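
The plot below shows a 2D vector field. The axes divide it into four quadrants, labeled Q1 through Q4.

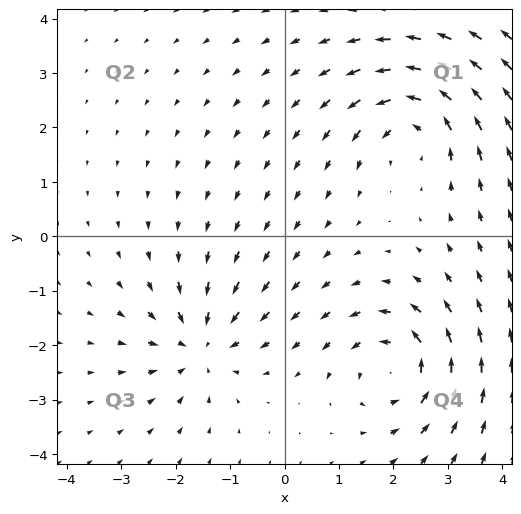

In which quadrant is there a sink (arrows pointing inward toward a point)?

The sink sits at approximately (-1.5, -2.0), which lies in quadrant Q3. The divergence there is about -5, negative as expected for a sink.

Q3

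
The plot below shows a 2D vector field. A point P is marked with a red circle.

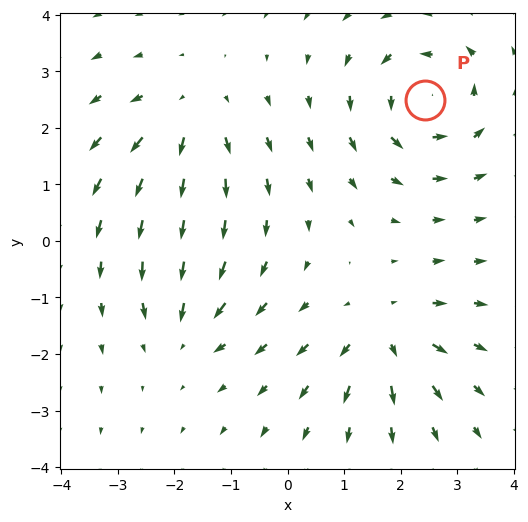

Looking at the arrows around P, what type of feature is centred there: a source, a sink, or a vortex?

vortex

At P (2.4, 2.5) the arrows circulate counterclockwise. Divergence ≈0, curl about +5 — near-zero divergence with nonzero curl is a vortex.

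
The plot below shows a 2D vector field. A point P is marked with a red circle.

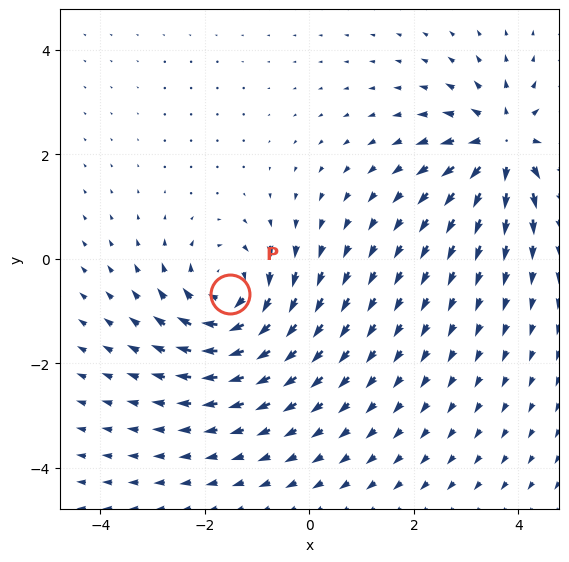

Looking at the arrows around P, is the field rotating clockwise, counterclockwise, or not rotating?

Near P at (-1.5, -0.7) the arrows circulate clockwise. The curl (z-component) there is about -5; negative curl means clockwise rotation.

clockwise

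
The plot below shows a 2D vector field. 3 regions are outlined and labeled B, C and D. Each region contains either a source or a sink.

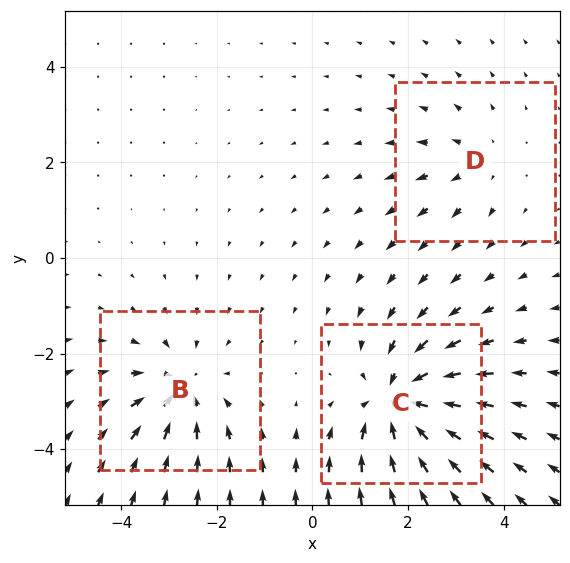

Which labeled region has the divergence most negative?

Divergence at each region's feature centre — B: about -3, C: about -5, D: about +2. Region C is most negative.

C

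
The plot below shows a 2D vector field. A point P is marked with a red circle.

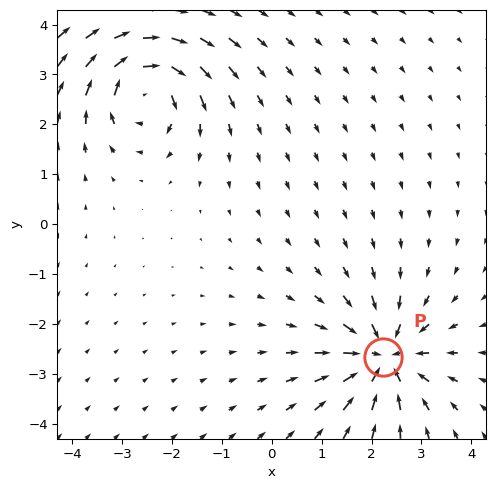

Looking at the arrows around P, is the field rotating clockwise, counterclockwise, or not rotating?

not rotating

Near P at (2.2, -2.7) the arrows show no circulation. The curl there is ≈0.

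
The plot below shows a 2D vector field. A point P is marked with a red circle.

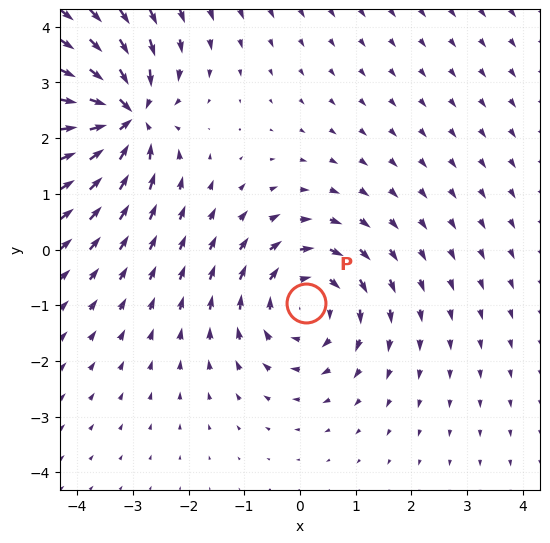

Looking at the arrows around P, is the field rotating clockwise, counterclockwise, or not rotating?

Near P at (0.1, -1.0) the arrows circulate clockwise. The curl (z-component) there is about -3; negative curl means clockwise rotation.

clockwise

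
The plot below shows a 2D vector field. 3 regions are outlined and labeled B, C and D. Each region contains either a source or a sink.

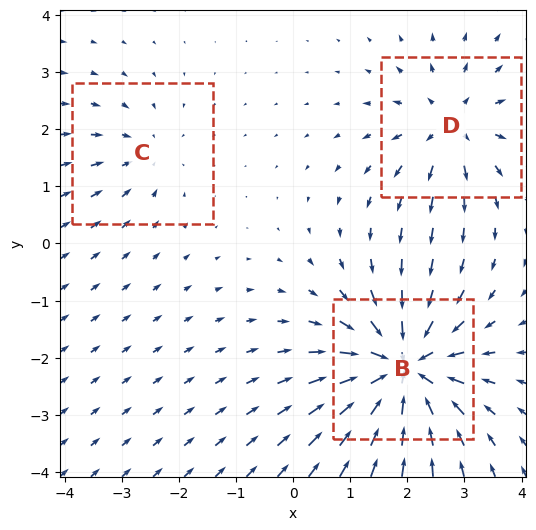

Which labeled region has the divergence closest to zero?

Divergence at each region's feature centre — B: about -6, C: about -2, D: about +4. Region C is closest to zero.

C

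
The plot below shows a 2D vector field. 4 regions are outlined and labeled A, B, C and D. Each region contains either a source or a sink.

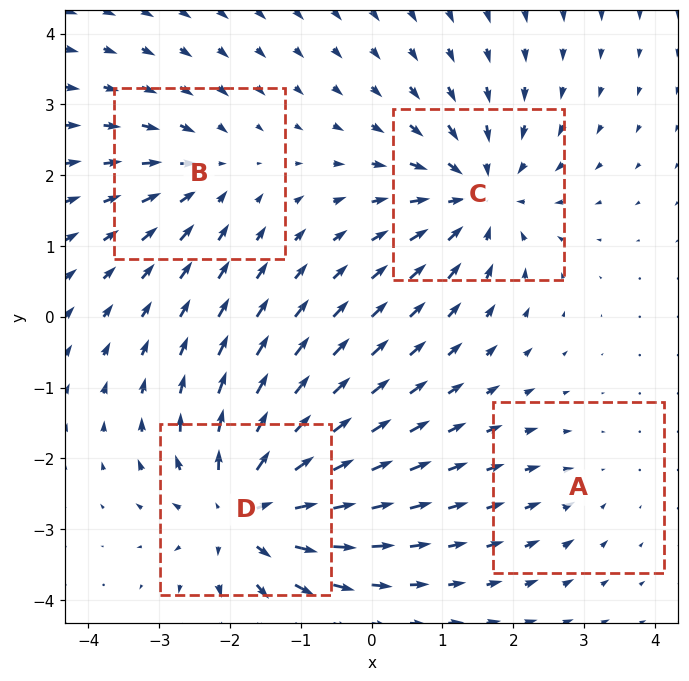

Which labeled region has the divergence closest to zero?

Divergence at each region's feature centre — A: about -2, B: about -4, C: about -6, D: about +7. Region A is closest to zero.

A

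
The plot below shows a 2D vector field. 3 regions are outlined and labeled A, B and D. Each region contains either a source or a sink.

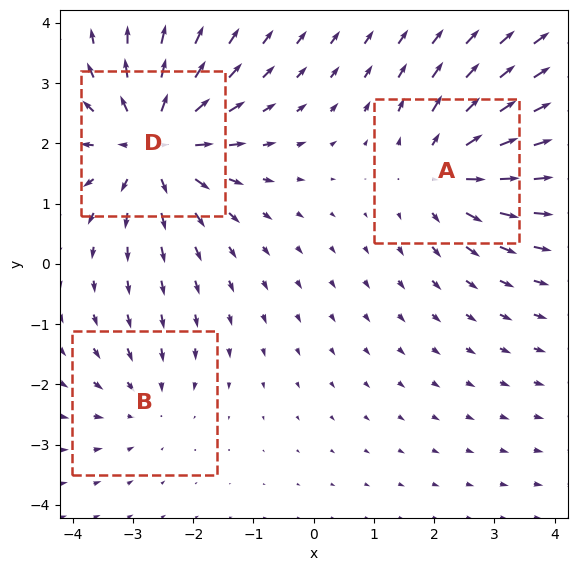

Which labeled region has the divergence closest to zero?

Divergence at each region's feature centre — A: about +4, B: about -2, D: about +5. Region B is closest to zero.

B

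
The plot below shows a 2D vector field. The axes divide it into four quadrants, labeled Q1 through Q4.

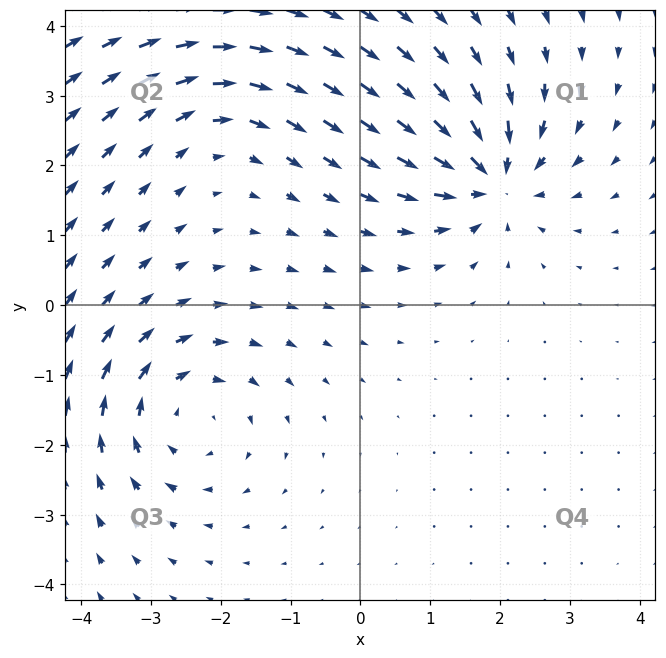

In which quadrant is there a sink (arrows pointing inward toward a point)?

Q1

The sink sits at approximately (1.9, 1.8), which lies in quadrant Q1. The divergence there is about -6, negative as expected for a sink.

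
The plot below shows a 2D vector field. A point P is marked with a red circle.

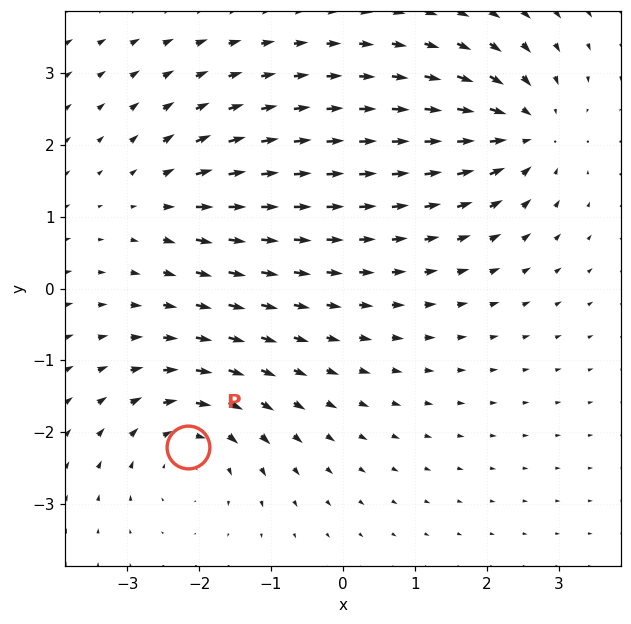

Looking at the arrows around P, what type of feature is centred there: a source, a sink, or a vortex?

vortex

At P (-2.2, -2.2) the arrows circulate clockwise. Divergence ≈0, curl about -5 — near-zero divergence with nonzero curl is a vortex.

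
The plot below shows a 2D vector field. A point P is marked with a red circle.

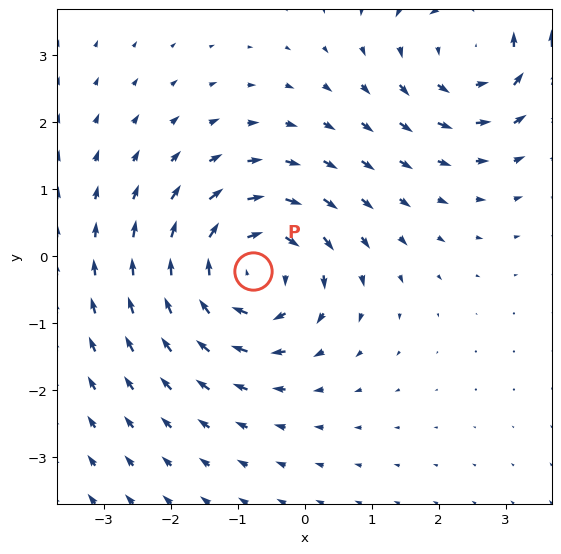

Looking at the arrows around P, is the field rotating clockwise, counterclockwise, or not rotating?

clockwise

Near P at (-0.8, -0.2) the arrows circulate clockwise. The curl (z-component) there is about -4; negative curl means clockwise rotation.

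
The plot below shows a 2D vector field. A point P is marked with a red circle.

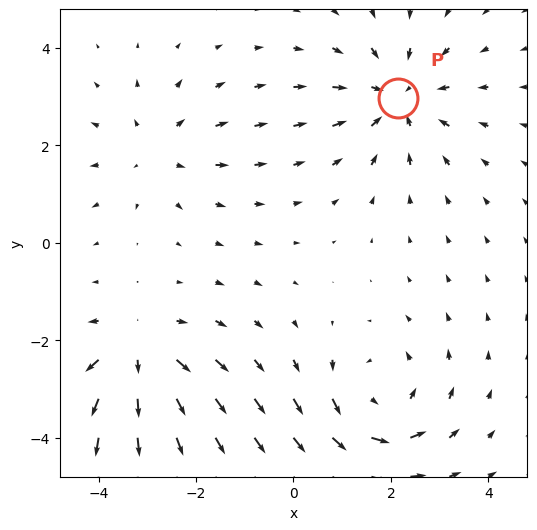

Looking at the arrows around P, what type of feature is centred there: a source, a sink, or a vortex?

sink

At P (2.1, 3.0) the arrows converge inward. Divergence about -4, curl ≈0 — negative divergence with near-zero curl is a sink.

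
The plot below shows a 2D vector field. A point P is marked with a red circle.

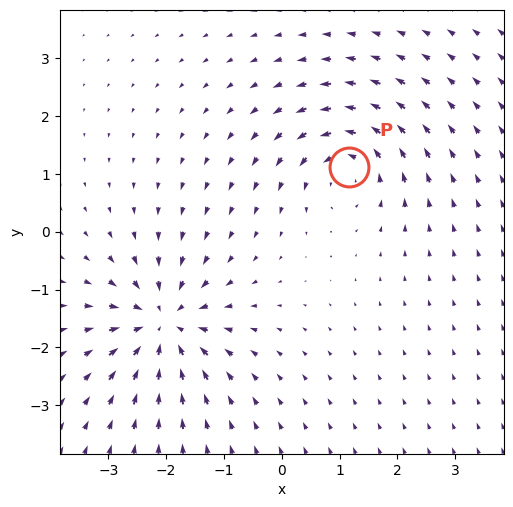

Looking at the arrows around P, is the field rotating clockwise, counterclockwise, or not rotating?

counterclockwise

Near P at (1.2, 1.1) the arrows circulate counterclockwise. The curl (z-component) there is about +4; positive curl means counterclockwise rotation.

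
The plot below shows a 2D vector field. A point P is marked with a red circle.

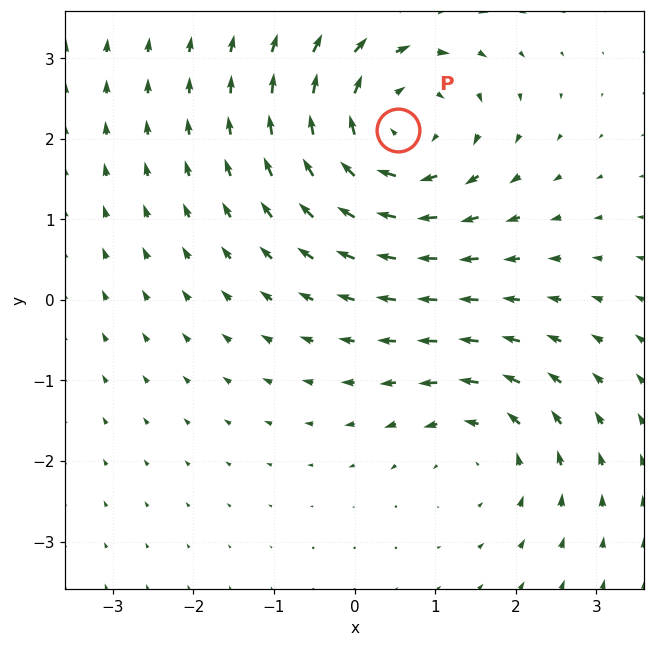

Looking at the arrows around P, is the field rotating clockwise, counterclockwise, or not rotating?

Near P at (0.5, 2.1) the arrows circulate clockwise. The curl (z-component) there is about -4; negative curl means clockwise rotation.

clockwise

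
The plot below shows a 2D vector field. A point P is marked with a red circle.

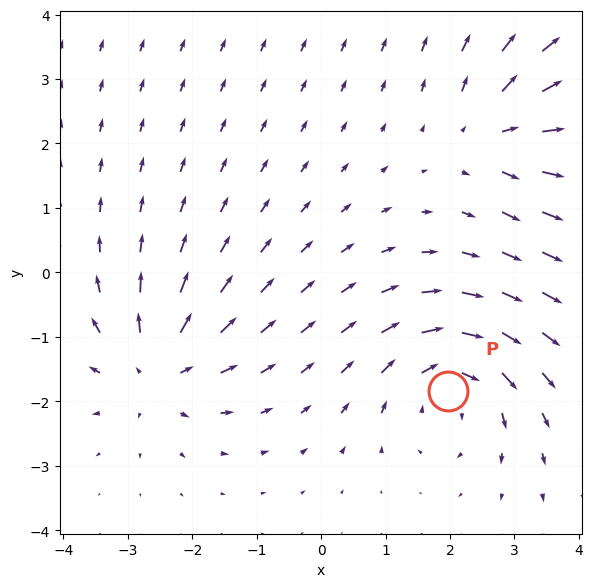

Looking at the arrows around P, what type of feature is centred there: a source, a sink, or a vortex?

At P (2.0, -1.8) the arrows circulate clockwise. Divergence ≈0, curl about -4 — near-zero divergence with nonzero curl is a vortex.

vortex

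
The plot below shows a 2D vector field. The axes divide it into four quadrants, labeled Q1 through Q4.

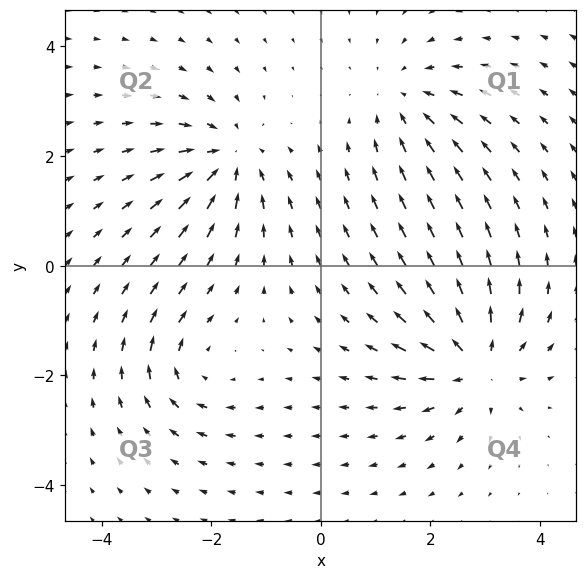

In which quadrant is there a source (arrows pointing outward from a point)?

The source sits at approximately (2.8, -1.8), which lies in quadrant Q4. The divergence there is about +6, positive as expected for a source.

Q4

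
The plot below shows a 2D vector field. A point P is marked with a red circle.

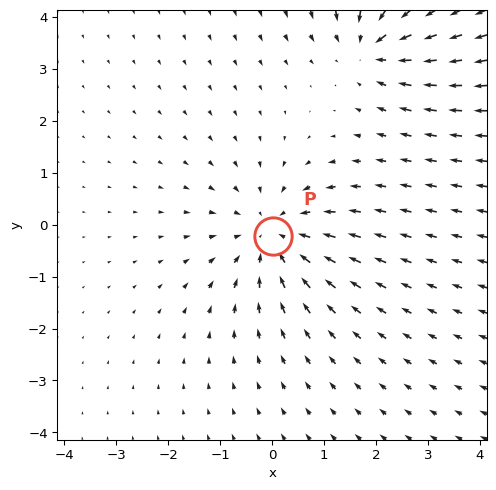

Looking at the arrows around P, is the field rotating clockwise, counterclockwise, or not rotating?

Near P at (0.0, -0.2) the arrows show no circulation. The curl there is ≈0.

not rotating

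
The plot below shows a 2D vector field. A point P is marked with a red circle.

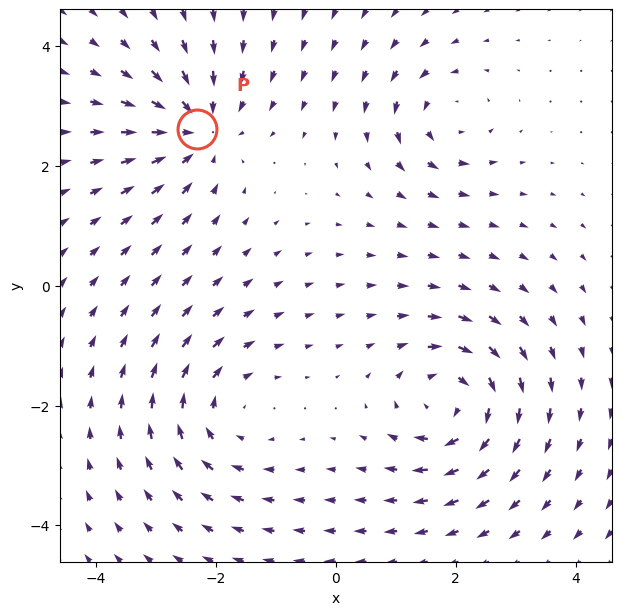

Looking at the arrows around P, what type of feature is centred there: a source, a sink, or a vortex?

sink

At P (-2.3, 2.6) the arrows converge inward. Divergence about -5, curl ≈0 — negative divergence with near-zero curl is a sink.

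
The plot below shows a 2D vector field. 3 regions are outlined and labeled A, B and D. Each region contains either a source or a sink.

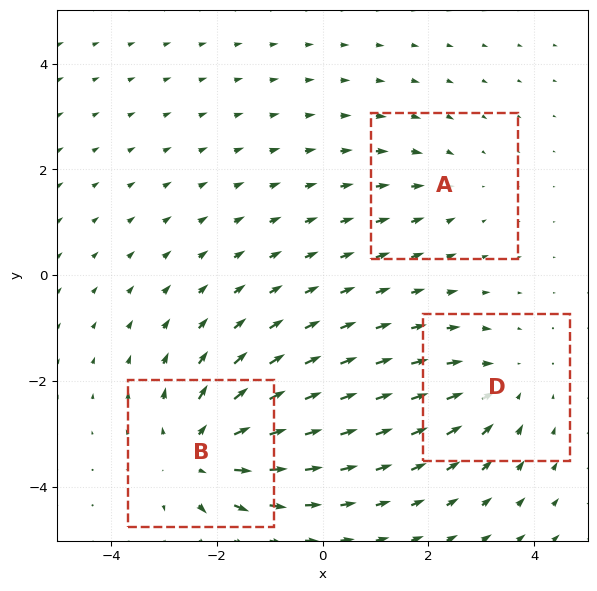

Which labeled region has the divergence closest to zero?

A

Divergence at each region's feature centre — A: about -2, B: about +4, D: about -3. Region A is closest to zero.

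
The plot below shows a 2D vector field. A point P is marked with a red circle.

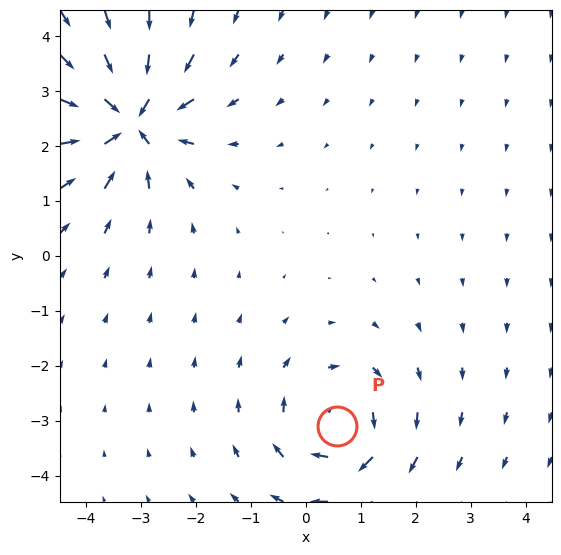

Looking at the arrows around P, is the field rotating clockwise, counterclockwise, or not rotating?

Near P at (0.6, -3.1) the arrows circulate clockwise. The curl (z-component) there is about -4; negative curl means clockwise rotation.

clockwise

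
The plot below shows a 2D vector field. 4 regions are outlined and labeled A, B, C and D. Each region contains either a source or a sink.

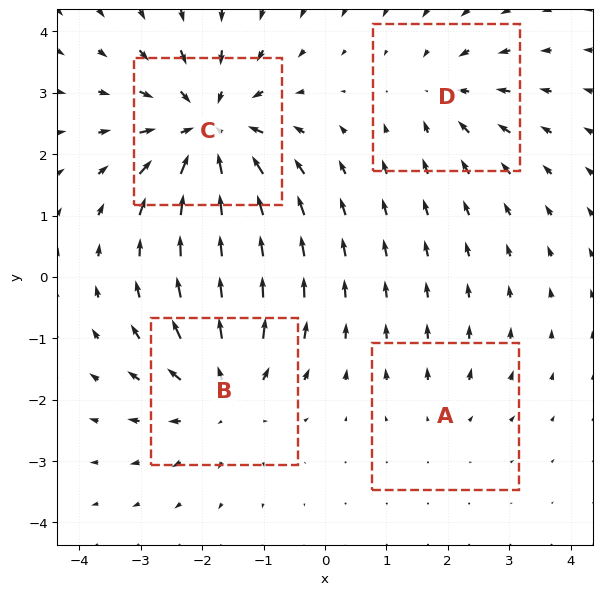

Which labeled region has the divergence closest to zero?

Divergence at each region's feature centre — A: about +2, B: about +4, C: about -6, D: about -3. Region A is closest to zero.

A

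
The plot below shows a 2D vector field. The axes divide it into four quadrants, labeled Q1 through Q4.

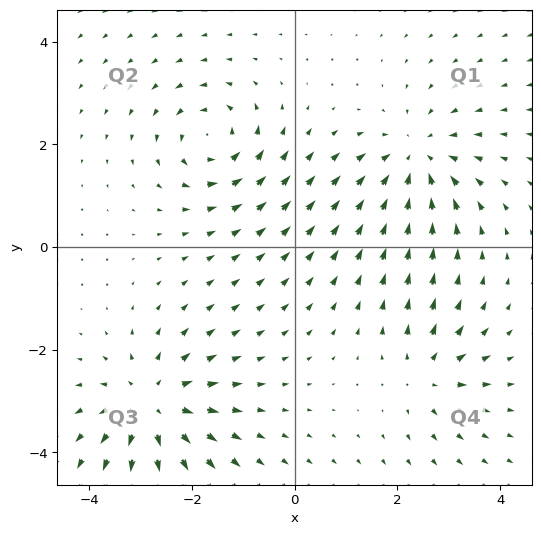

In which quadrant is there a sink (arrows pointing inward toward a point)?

Q1

The sink sits at approximately (2.4, 1.7), which lies in quadrant Q1. The divergence there is about -4, negative as expected for a sink.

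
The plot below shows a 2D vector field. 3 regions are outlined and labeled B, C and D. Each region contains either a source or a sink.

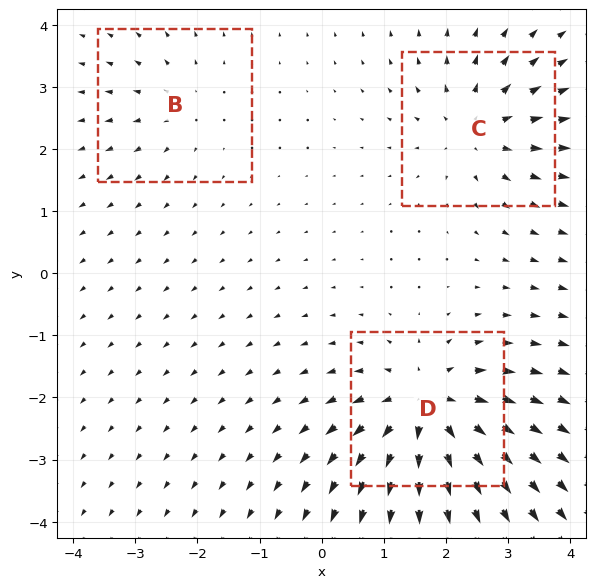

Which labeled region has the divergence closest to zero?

Divergence at each region's feature centre — B: about +2, C: about +4, D: about +5. Region B is closest to zero.

B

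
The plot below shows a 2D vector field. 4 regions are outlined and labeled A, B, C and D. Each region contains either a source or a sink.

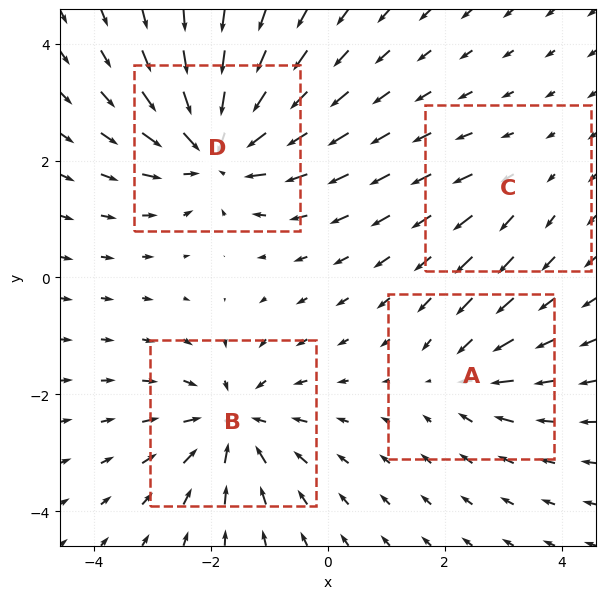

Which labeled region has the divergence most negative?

D

Divergence at each region's feature centre — A: about -3, B: about -5, C: about +2, D: about -7. Region D is most negative.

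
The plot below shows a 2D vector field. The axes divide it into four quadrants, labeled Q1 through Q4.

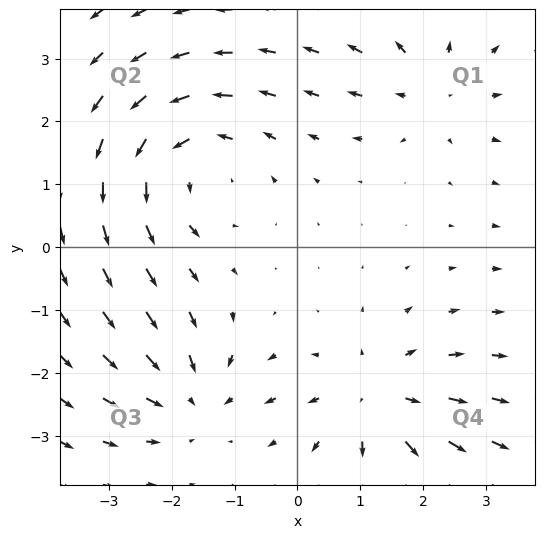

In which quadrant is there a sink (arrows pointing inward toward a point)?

Q3

The sink sits at approximately (-1.7, -2.4), which lies in quadrant Q3. The divergence there is about -4, negative as expected for a sink.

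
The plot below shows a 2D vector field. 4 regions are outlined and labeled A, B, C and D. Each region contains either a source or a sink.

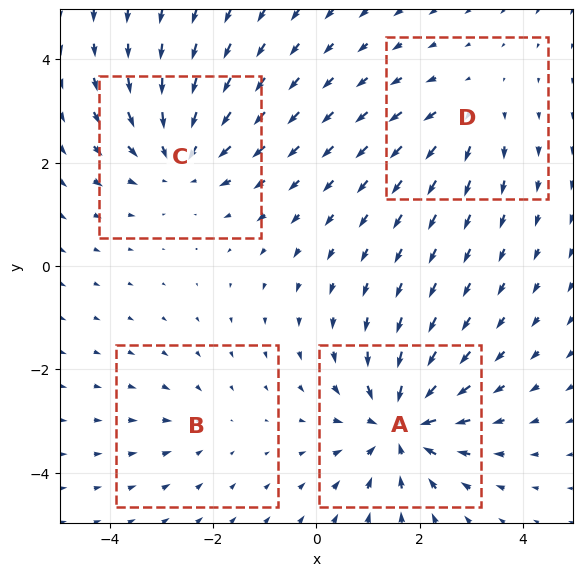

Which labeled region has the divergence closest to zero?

Divergence at each region's feature centre — A: about -7, B: about -2, C: about -5, D: about +3. Region B is closest to zero.

B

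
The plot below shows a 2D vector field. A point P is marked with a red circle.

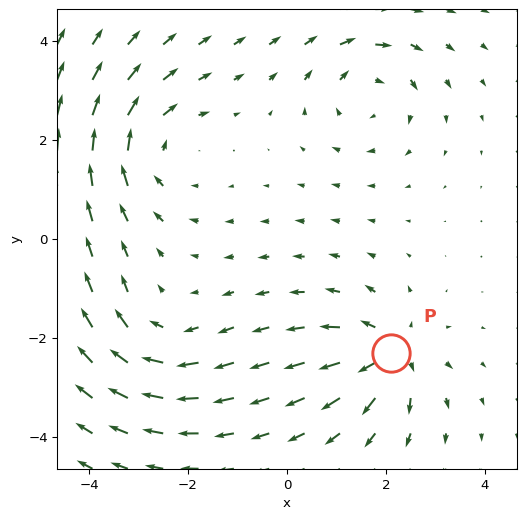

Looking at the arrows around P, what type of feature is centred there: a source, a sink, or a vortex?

At P (2.1, -2.3) the arrows spread outward. Divergence about +5, curl ≈0 — positive divergence with near-zero curl is a source.

source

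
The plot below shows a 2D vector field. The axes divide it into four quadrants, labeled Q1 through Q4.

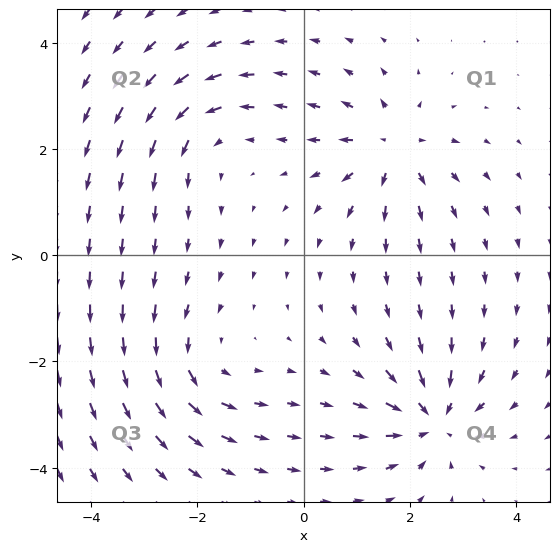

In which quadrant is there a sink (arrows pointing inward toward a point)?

Q4

The sink sits at approximately (2.4, -3.1), which lies in quadrant Q4. The divergence there is about -6, negative as expected for a sink.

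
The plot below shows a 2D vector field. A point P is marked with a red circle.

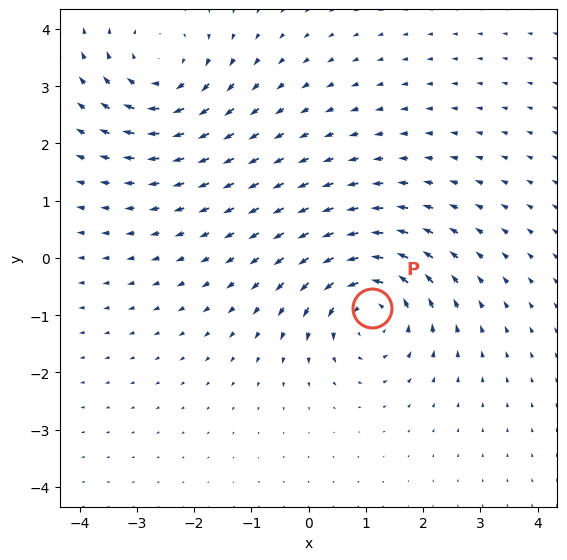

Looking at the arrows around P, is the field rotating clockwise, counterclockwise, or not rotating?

Near P at (1.1, -0.9) the arrows circulate counterclockwise. The curl (z-component) there is about +6; positive curl means counterclockwise rotation.

counterclockwise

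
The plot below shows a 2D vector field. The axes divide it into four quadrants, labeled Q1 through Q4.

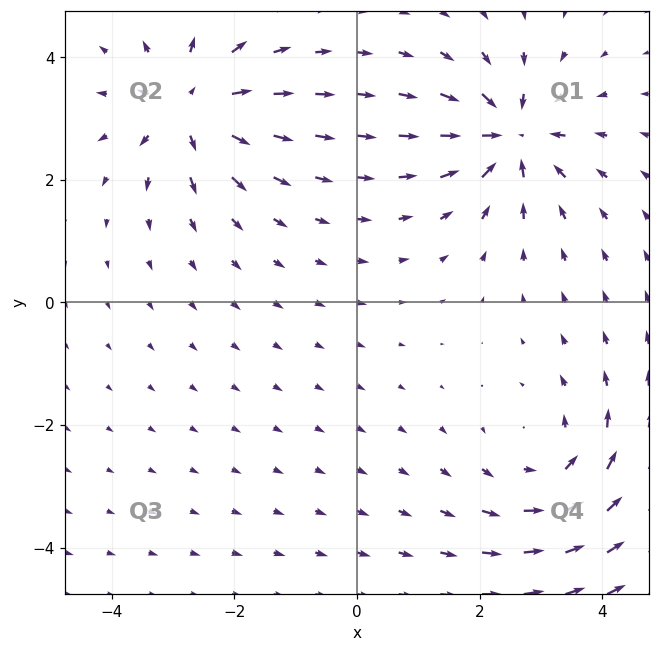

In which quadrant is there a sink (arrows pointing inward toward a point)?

Q1

The sink sits at approximately (2.5, 2.7), which lies in quadrant Q1. The divergence there is about -4, negative as expected for a sink.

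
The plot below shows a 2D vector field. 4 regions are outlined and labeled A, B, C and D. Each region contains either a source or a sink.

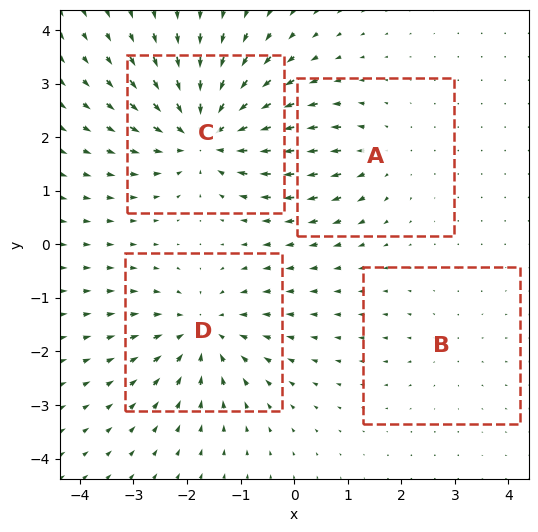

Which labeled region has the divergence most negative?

Divergence at each region's feature centre — A: about +3, B: about +2, C: about -7, D: about -5. Region C is most negative.

C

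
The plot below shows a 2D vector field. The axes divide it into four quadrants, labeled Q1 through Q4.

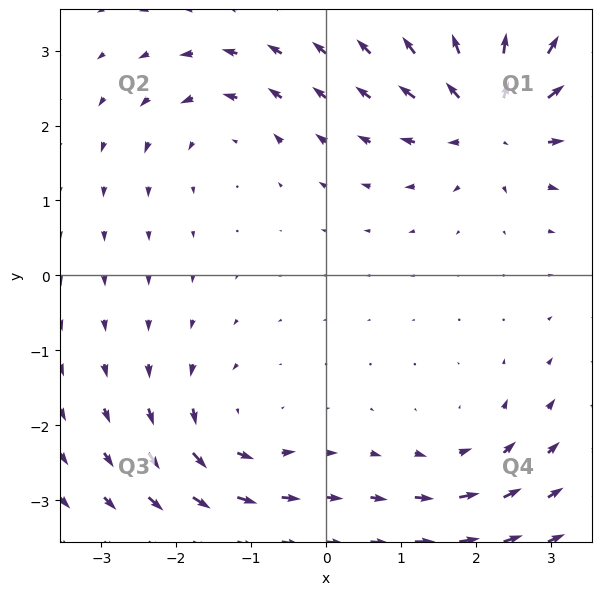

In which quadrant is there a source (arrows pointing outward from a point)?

The source sits at approximately (2.2, 2.1), which lies in quadrant Q1. The divergence there is about +6, positive as expected for a source.

Q1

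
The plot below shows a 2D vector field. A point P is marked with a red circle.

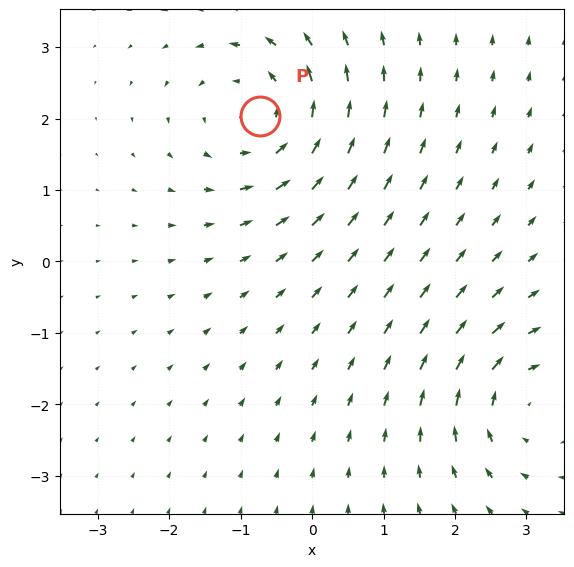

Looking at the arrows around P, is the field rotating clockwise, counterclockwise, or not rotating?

Near P at (-0.7, 2.0) the arrows circulate counterclockwise. The curl (z-component) there is about +4; positive curl means counterclockwise rotation.

counterclockwise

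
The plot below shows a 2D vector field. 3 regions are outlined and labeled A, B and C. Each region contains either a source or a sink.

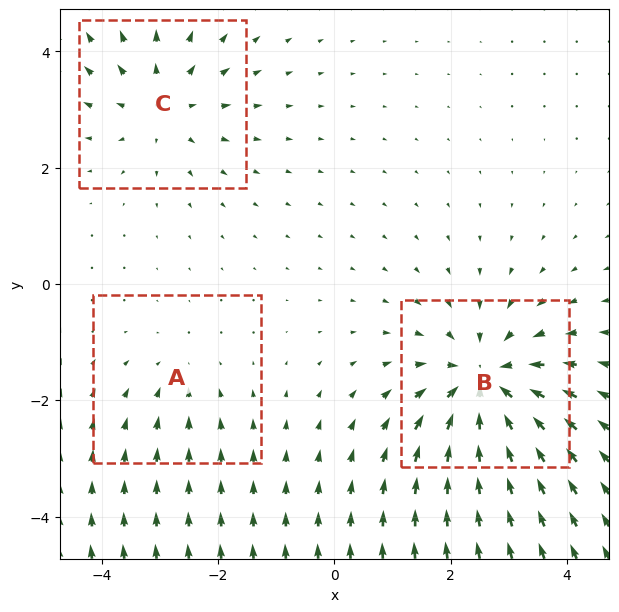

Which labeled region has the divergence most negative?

Divergence at each region's feature centre — A: about -2, B: about -5, C: about +3. Region B is most negative.

B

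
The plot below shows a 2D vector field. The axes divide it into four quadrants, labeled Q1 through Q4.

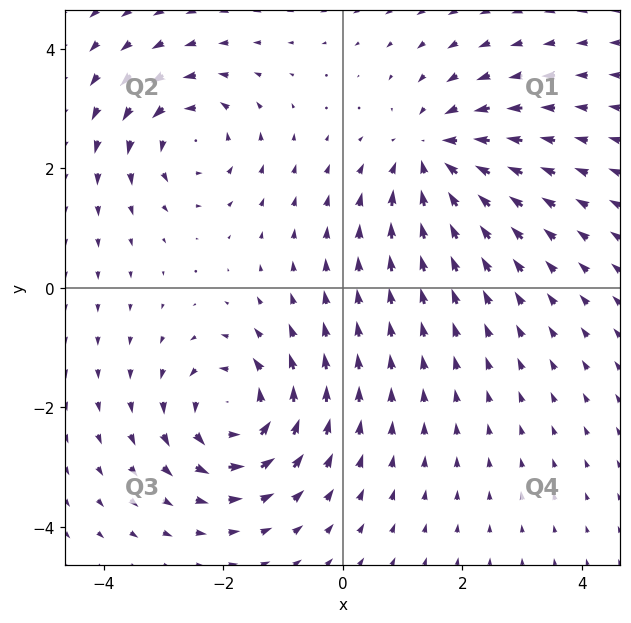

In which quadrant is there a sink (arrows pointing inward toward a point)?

The sink sits at approximately (1.5, 2.2), which lies in quadrant Q1. The divergence there is about -4, negative as expected for a sink.

Q1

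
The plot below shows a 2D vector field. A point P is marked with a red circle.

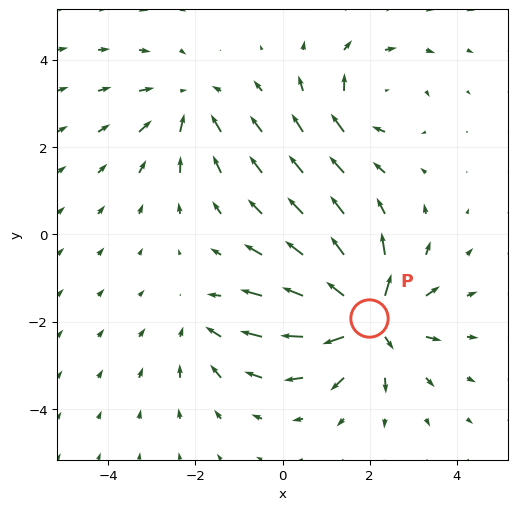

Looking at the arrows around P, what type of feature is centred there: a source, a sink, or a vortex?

source

At P (2.0, -1.9) the arrows spread outward. Divergence about +6, curl ≈0 — positive divergence with near-zero curl is a source.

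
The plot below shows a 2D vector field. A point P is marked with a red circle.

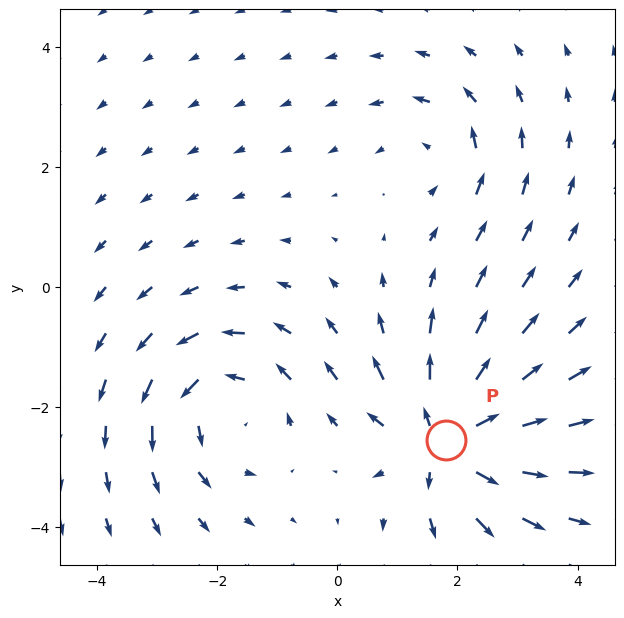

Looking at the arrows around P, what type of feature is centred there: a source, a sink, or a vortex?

source

At P (1.8, -2.5) the arrows spread outward. Divergence about +7, curl ≈0 — positive divergence with near-zero curl is a source.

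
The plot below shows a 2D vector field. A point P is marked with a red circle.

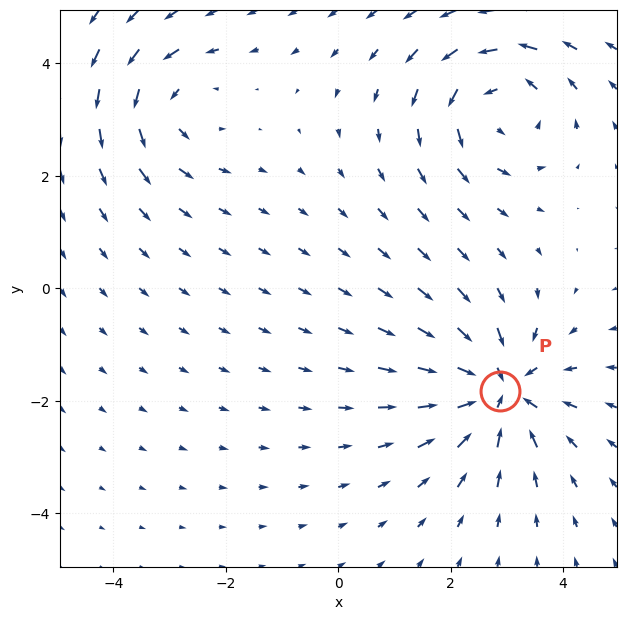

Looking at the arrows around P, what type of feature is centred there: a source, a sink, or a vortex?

sink

At P (2.9, -1.8) the arrows converge inward. Divergence about -5, curl ≈0 — negative divergence with near-zero curl is a sink.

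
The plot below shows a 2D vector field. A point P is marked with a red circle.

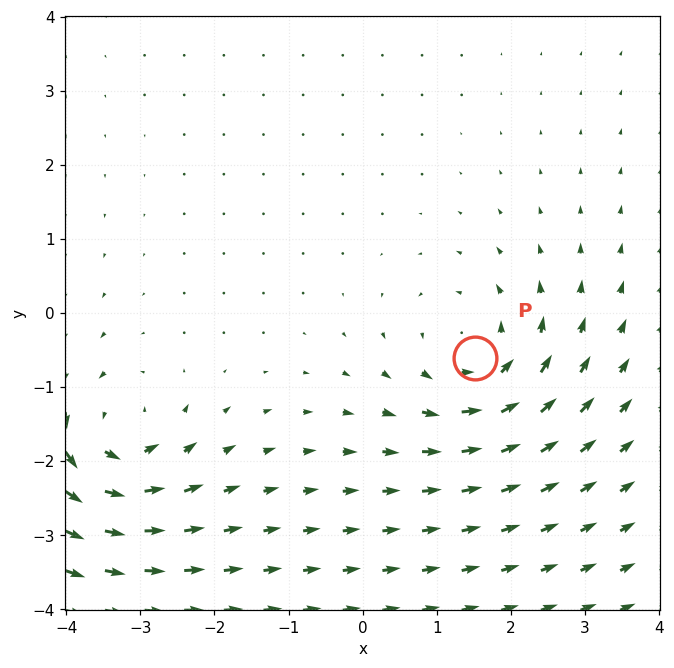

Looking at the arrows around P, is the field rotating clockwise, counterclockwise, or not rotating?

Near P at (1.5, -0.6) the arrows circulate counterclockwise. The curl (z-component) there is about +3; positive curl means counterclockwise rotation.

counterclockwise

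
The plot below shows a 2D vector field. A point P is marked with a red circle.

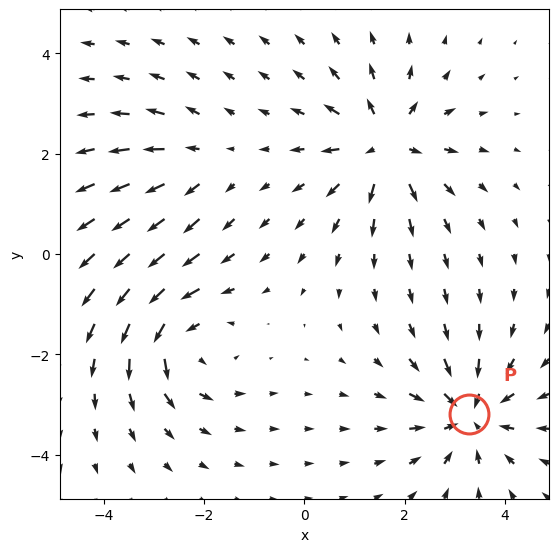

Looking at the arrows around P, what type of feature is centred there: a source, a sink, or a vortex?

At P (3.3, -3.2) the arrows converge inward. Divergence about -6, curl ≈0 — negative divergence with near-zero curl is a sink.

sink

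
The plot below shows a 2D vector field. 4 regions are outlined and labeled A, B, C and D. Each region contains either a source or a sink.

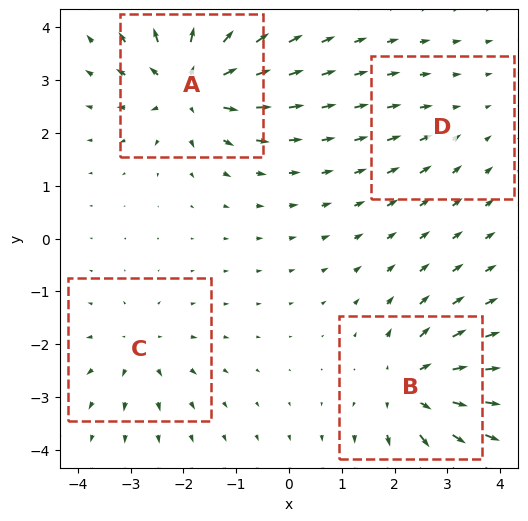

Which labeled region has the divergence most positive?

A

Divergence at each region's feature centre — A: about +8, B: about +6, C: about +4, D: about -2. Region A is most positive.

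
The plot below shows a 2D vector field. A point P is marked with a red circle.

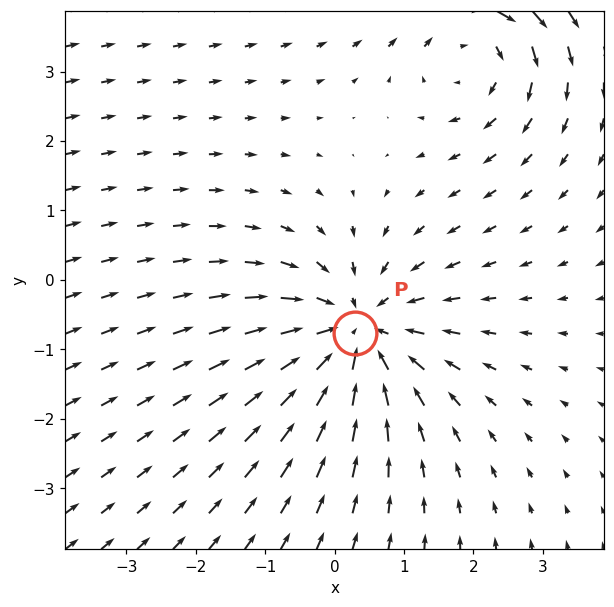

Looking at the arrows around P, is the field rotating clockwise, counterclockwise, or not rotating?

Near P at (0.3, -0.8) the arrows show no circulation. The curl there is ≈0.

not rotating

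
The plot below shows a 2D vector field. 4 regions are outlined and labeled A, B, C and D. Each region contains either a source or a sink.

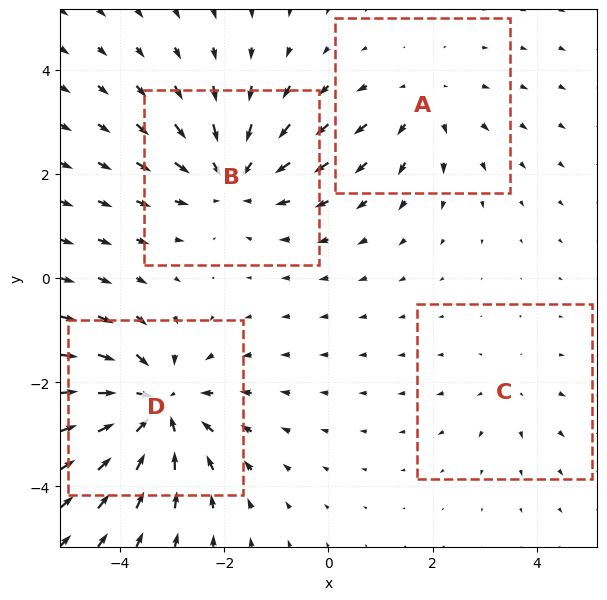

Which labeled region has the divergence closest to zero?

Divergence at each region's feature centre — A: about +3, B: about -4, C: about +2, D: about -6. Region C is closest to zero.

C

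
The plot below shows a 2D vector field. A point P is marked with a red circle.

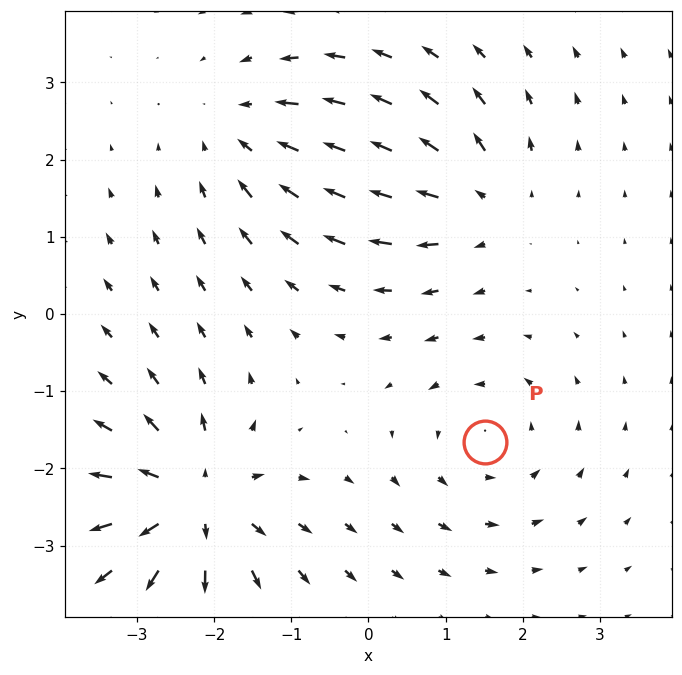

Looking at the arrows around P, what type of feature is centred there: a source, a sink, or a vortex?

At P (1.5, -1.7) the arrows circulate counterclockwise. Divergence ≈0, curl about +3 — near-zero divergence with nonzero curl is a vortex.

vortex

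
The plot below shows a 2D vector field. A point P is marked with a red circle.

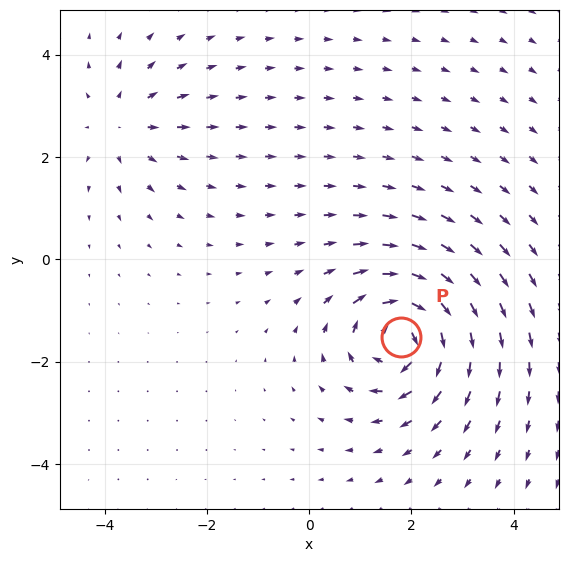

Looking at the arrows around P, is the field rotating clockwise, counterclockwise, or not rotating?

Near P at (1.8, -1.5) the arrows circulate clockwise. The curl (z-component) there is about -6; negative curl means clockwise rotation.

clockwise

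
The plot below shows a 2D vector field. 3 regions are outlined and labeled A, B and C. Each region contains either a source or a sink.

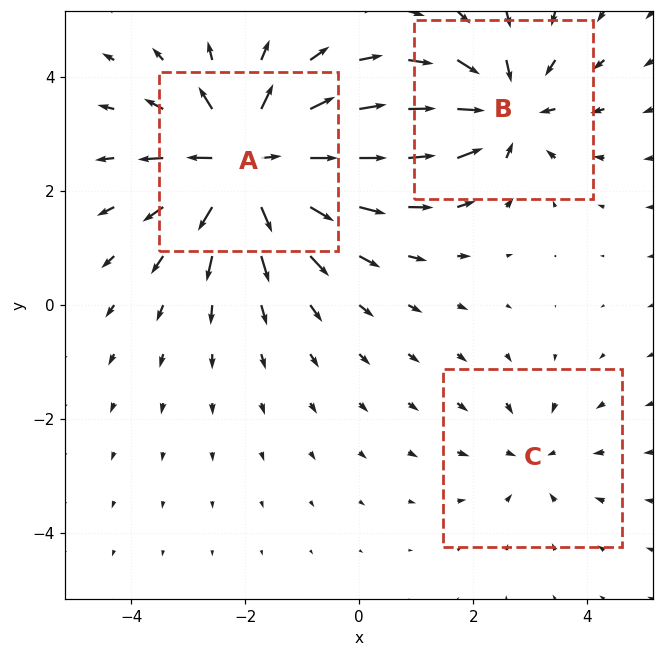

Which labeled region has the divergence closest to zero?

Divergence at each region's feature centre — A: about +6, B: about -4, C: about -2. Region C is closest to zero.

C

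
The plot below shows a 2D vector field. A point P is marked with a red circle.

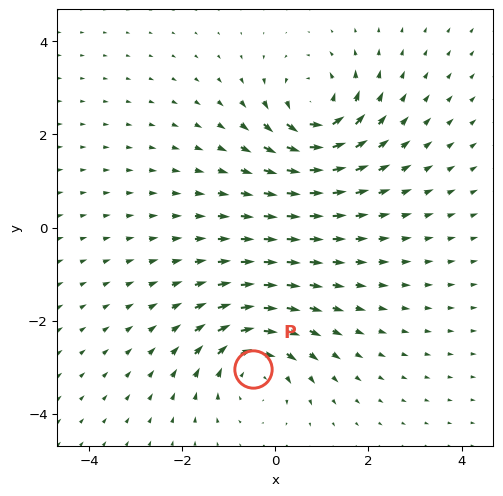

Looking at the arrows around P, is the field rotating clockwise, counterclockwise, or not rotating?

Near P at (-0.5, -3.0) the arrows circulate clockwise. The curl (z-component) there is about -4; negative curl means clockwise rotation.

clockwise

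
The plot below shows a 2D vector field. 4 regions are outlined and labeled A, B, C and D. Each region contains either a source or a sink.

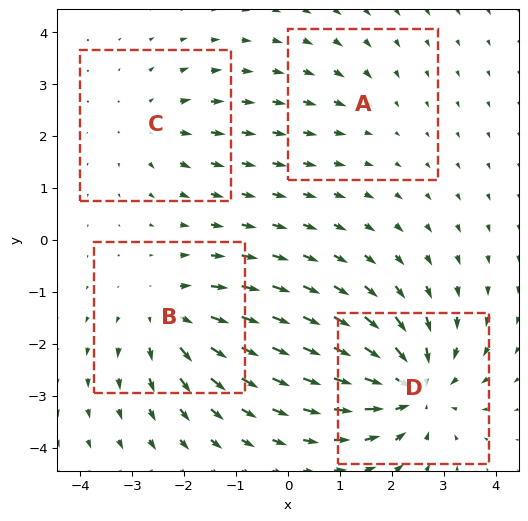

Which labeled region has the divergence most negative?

D

Divergence at each region's feature centre — A: about -2, B: about +5, C: about +3, D: about -7. Region D is most negative.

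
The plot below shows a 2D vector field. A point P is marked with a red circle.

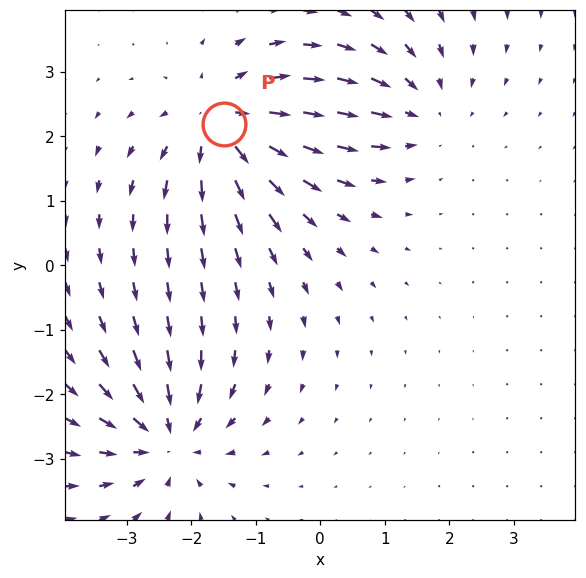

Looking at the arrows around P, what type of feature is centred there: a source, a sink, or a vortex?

source

At P (-1.5, 2.2) the arrows spread outward. Divergence about +5, curl ≈0 — positive divergence with near-zero curl is a source.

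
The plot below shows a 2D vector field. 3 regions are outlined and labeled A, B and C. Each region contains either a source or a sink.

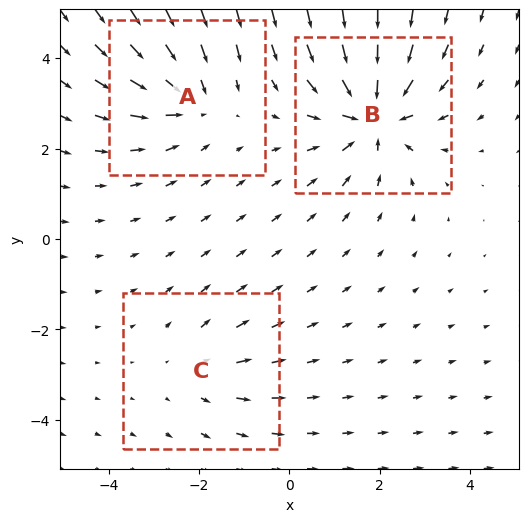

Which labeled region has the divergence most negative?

B

Divergence at each region's feature centre — A: about -3, B: about -5, C: about +2. Region B is most negative.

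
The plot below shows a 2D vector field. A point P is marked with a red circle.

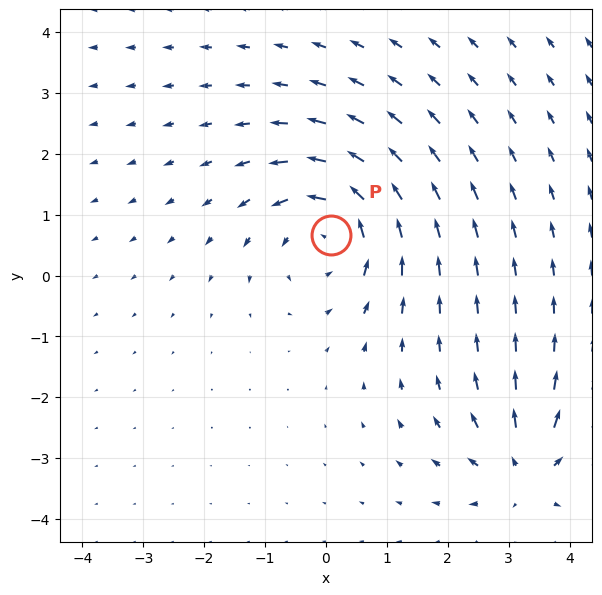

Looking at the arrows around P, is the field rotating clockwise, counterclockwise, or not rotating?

counterclockwise

Near P at (0.1, 0.7) the arrows circulate counterclockwise. The curl (z-component) there is about +3; positive curl means counterclockwise rotation.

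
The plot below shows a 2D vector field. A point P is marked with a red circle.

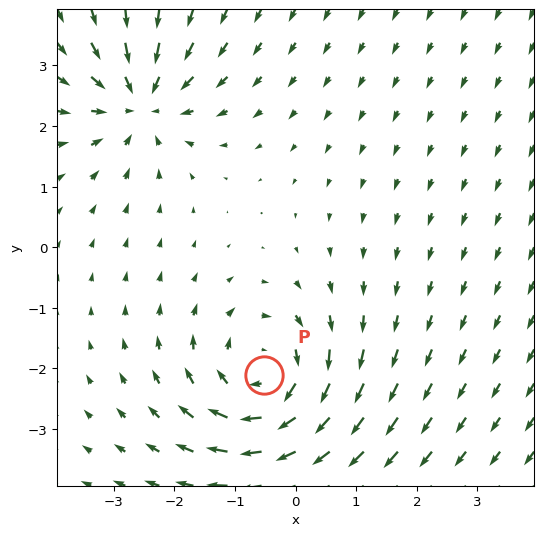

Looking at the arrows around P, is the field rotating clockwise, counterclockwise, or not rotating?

clockwise

Near P at (-0.5, -2.1) the arrows circulate clockwise. The curl (z-component) there is about -5; negative curl means clockwise rotation.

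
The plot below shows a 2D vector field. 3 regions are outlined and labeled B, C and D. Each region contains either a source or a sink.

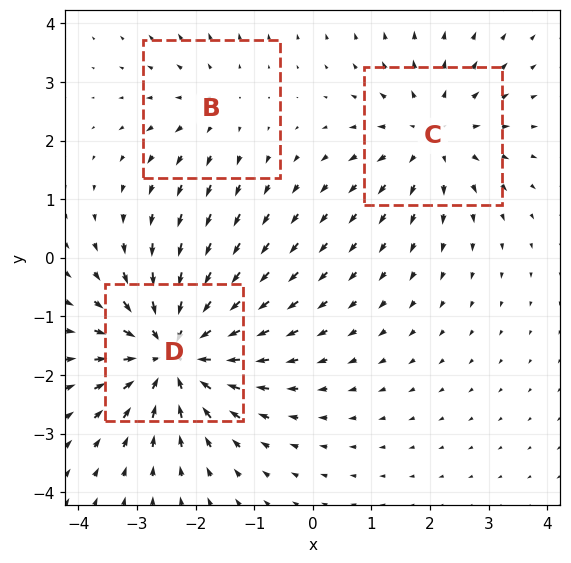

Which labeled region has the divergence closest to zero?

B

Divergence at each region's feature centre — B: about +2, C: about +3, D: about -5. Region B is closest to zero.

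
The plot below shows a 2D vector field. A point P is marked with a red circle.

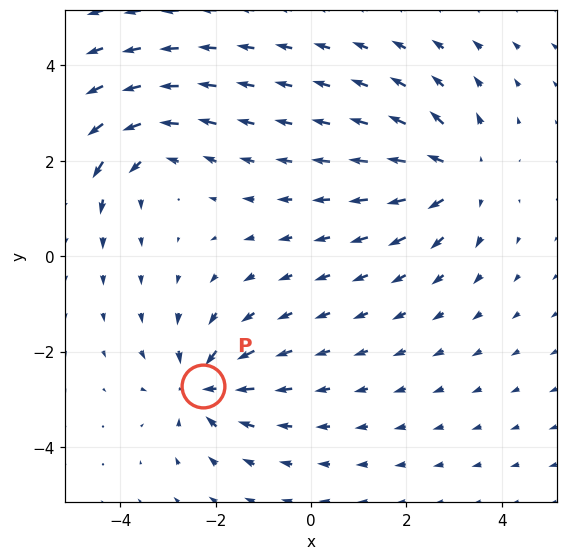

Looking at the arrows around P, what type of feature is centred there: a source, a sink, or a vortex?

At P (-2.3, -2.7) the arrows converge inward. Divergence about -3, curl ≈0 — negative divergence with near-zero curl is a sink.

sink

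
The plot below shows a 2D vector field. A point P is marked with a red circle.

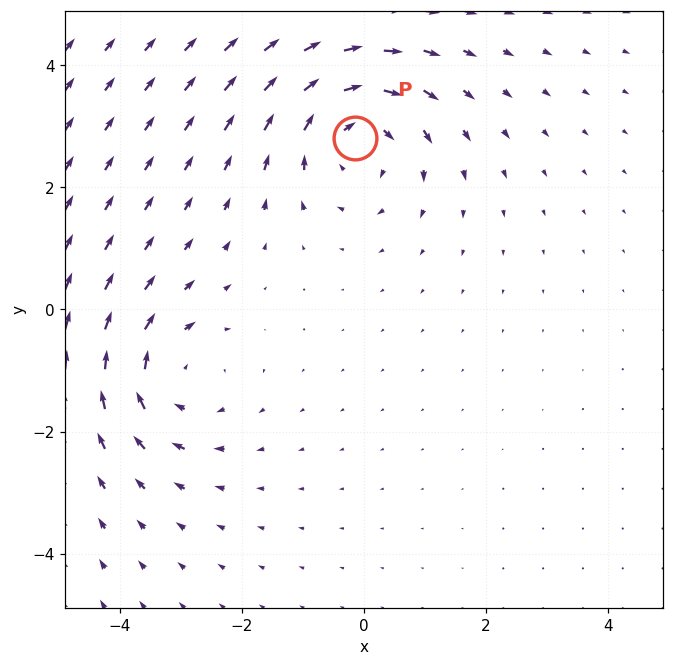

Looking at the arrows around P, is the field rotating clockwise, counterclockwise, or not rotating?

Near P at (-0.1, 2.8) the arrows circulate clockwise. The curl (z-component) there is about -4; negative curl means clockwise rotation.

clockwise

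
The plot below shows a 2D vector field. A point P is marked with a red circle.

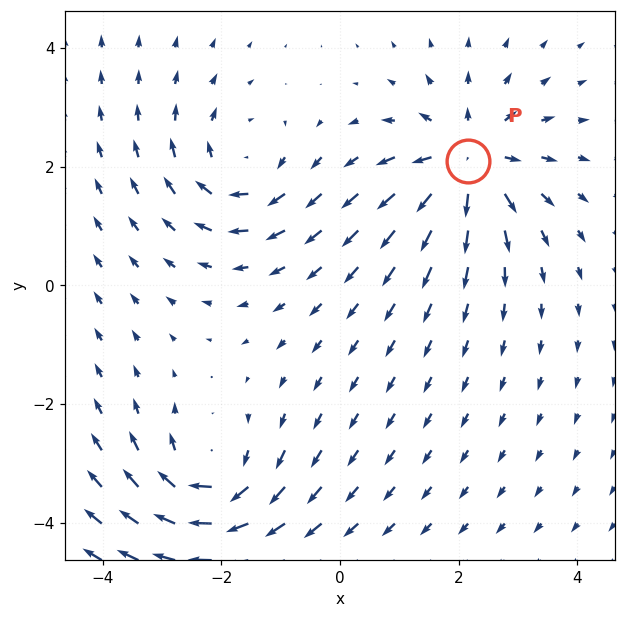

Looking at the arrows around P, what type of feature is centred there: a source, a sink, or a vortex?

source

At P (2.2, 2.1) the arrows spread outward. Divergence about +6, curl ≈0 — positive divergence with near-zero curl is a source.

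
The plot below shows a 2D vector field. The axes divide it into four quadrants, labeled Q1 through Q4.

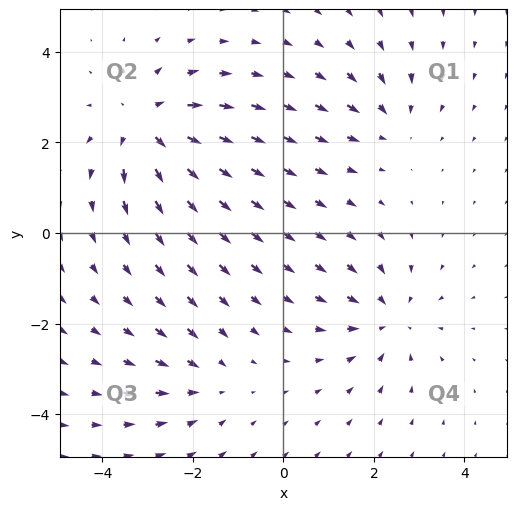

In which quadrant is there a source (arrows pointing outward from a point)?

Q2

The source sits at approximately (-3.0, 2.4), which lies in quadrant Q2. The divergence there is about +5, positive as expected for a source.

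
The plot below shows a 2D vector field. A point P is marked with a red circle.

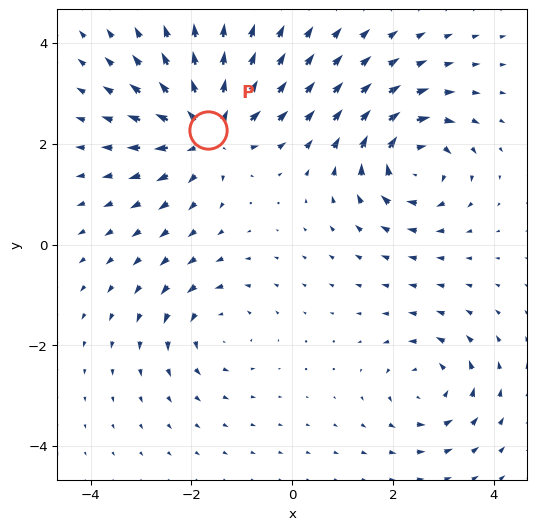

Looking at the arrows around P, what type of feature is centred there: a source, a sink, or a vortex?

source

At P (-1.7, 2.3) the arrows spread outward. Divergence about +6, curl ≈0 — positive divergence with near-zero curl is a source.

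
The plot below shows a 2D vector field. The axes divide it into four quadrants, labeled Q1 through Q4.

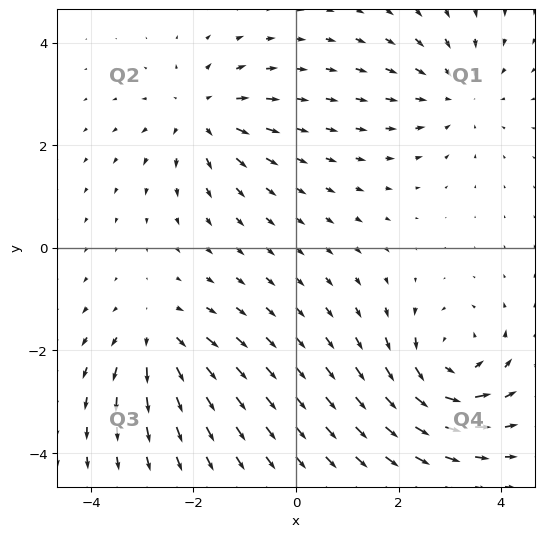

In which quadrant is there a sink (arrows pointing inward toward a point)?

The sink sits at approximately (3.1, 3.0), which lies in quadrant Q1. The divergence there is about -3, negative as expected for a sink.

Q1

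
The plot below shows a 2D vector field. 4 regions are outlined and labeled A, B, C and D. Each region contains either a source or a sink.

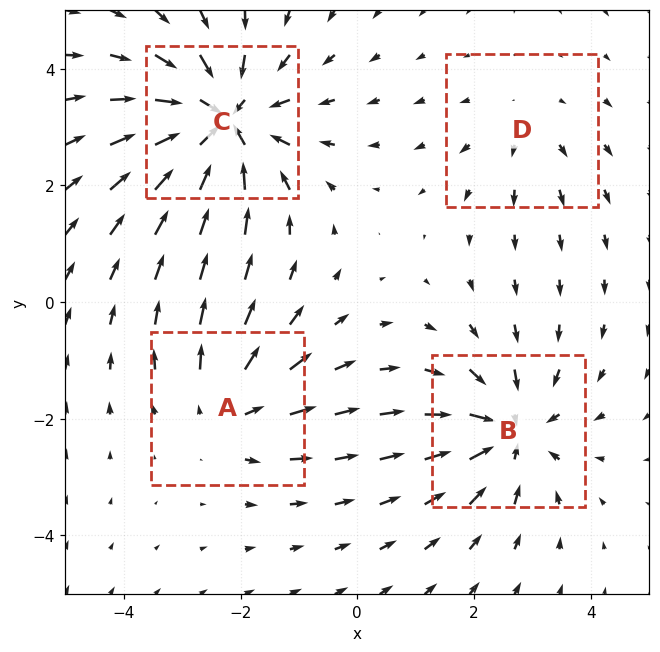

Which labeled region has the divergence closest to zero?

Divergence at each region's feature centre — A: about +3, B: about -5, C: about -6, D: about +2. Region D is closest to zero.

D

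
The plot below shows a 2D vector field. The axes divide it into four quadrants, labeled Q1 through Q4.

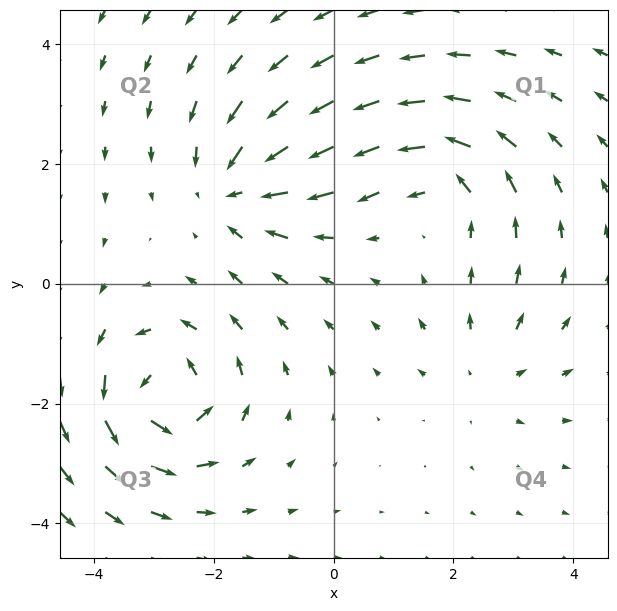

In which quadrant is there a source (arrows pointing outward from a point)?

Q4

The source sits at approximately (2.6, -1.5), which lies in quadrant Q4. The divergence there is about +3, positive as expected for a source.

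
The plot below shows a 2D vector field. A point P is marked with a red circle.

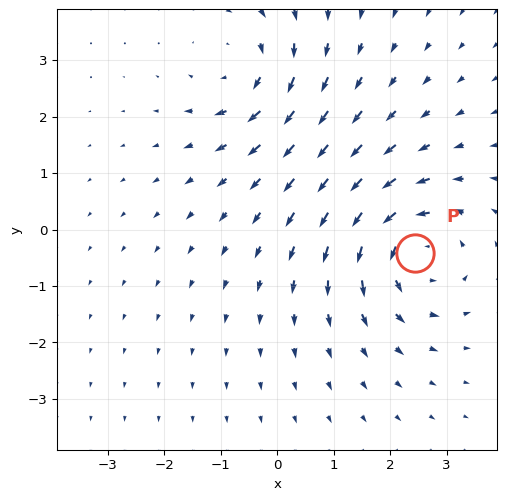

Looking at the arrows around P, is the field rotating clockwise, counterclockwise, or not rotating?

counterclockwise

Near P at (2.4, -0.4) the arrows circulate counterclockwise. The curl (z-component) there is about +5; positive curl means counterclockwise rotation.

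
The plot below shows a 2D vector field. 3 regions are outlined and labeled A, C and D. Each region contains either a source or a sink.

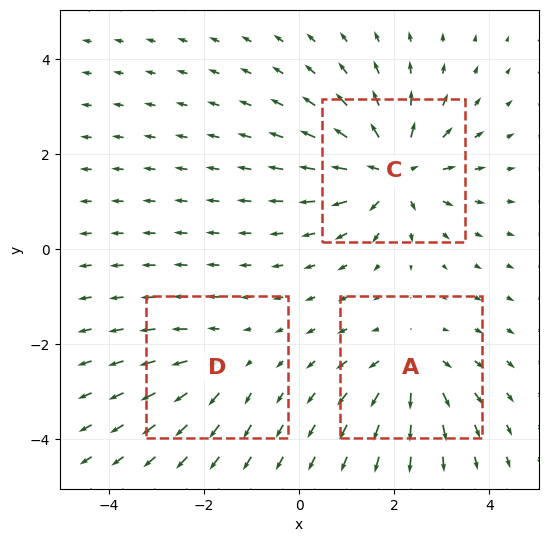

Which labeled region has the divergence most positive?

Divergence at each region's feature centre — A: about +3, C: about +5, D: about +2. Region C is most positive.

C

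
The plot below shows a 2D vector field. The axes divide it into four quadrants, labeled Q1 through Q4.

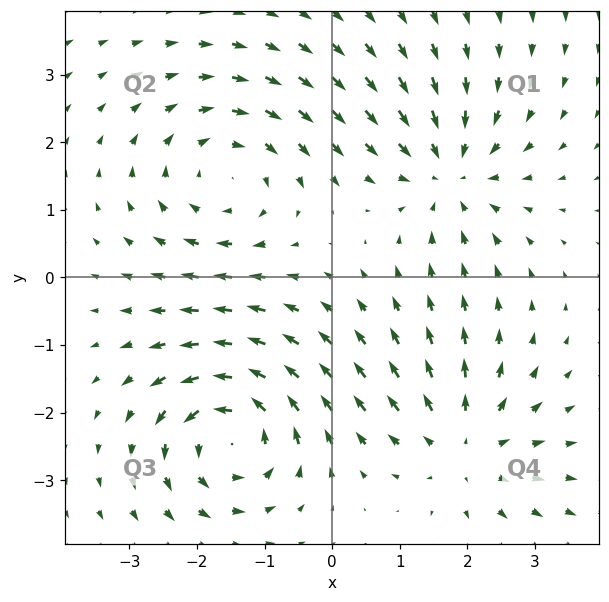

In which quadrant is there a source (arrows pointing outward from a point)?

The source sits at approximately (2.0, -2.5), which lies in quadrant Q4. The divergence there is about +3, positive as expected for a source.

Q4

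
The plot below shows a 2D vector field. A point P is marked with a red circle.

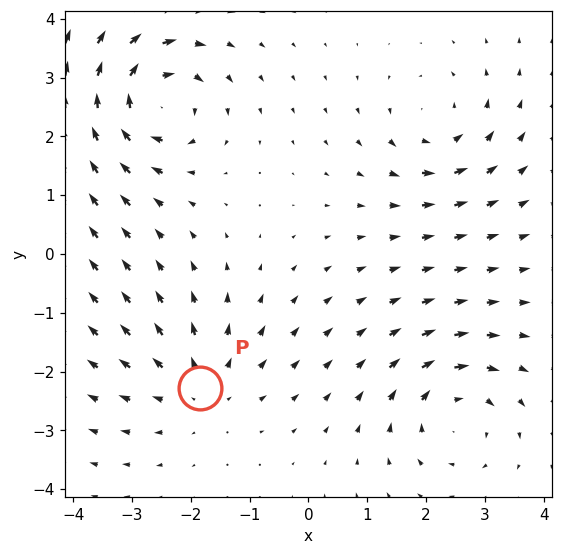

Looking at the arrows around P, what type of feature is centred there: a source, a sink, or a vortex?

source

At P (-1.8, -2.3) the arrows spread outward. Divergence about +3, curl ≈0 — positive divergence with near-zero curl is a source.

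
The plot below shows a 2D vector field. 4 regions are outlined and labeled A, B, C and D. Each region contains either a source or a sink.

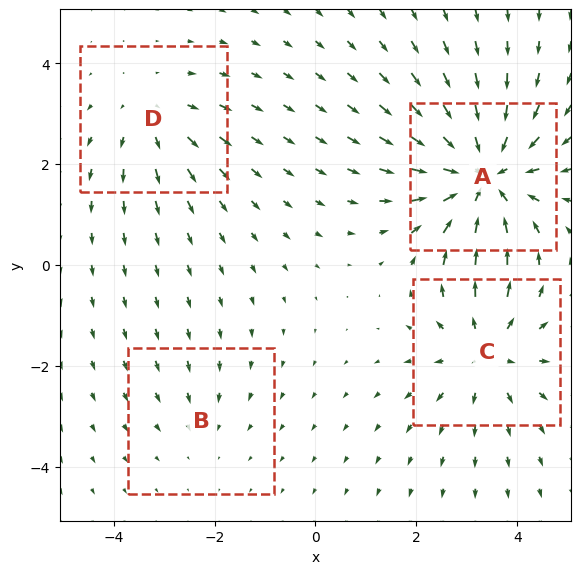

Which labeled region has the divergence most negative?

Divergence at each region's feature centre — A: about -6, B: about -2, C: about +4, D: about +3. Region A is most negative.

A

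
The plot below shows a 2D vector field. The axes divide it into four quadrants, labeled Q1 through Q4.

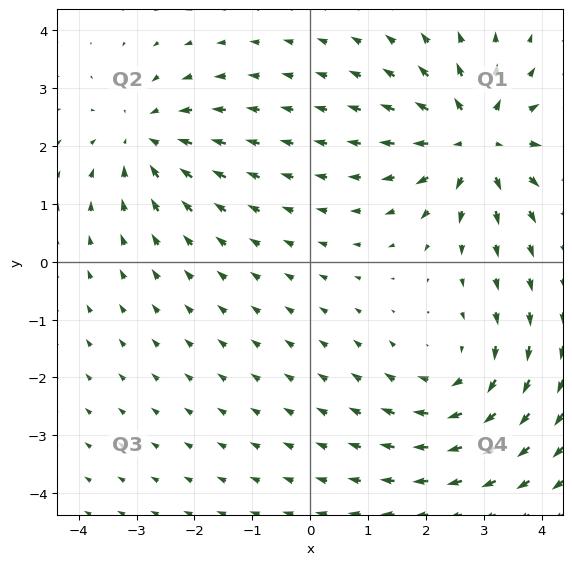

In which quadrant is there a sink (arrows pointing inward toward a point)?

Q2

The sink sits at approximately (-2.9, 2.1), which lies in quadrant Q2. The divergence there is about -3, negative as expected for a sink.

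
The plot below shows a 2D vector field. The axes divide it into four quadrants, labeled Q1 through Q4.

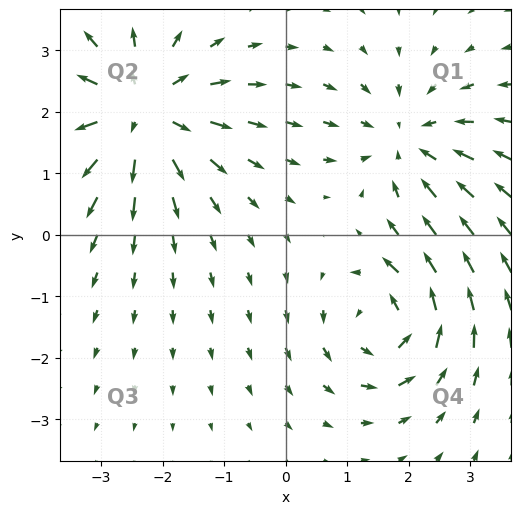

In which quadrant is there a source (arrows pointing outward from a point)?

The source sits at approximately (-2.4, 2.0), which lies in quadrant Q2. The divergence there is about +5, positive as expected for a source.

Q2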